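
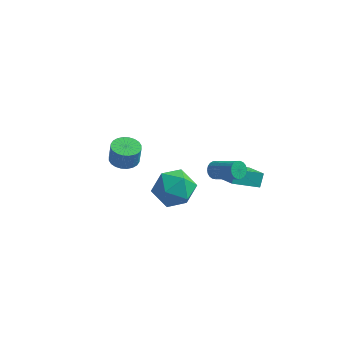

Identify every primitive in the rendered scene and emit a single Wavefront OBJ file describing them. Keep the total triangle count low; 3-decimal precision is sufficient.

v -3.175 2.124 -4.367
v -2.36 2.252 -4.452
v -2.249 2.304 -3.319
v -3.065 2.176 -3.233
v -2.472 2.556 -4.455
v -2.362 2.608 -3.322
v -2.691 2.794 -4.445
v -2.581 2.846 -3.311
v -2.985 2.93 -4.422
v -2.874 2.982 -3.289
v -3.307 2.943 -4.391
v -3.196 2.995 -3.258
v -3.609 2.832 -4.357
v -3.498 2.884 -3.223
v -3.845 2.613 -4.324
v -3.734 2.665 -3.19
v -3.979 2.319 -4.297
v -3.869 2.371 -3.164
v -3.991 1.996 -4.281
v -3.88 2.048 -3.148
v -3.878 1.692 -4.278
v -3.768 1.744 -3.145
v -3.659 1.454 -4.289
v -3.549 1.506 -3.155
v -3.366 1.318 -4.311
v -3.255 1.37 -3.178
v -3.044 1.305 -4.342
v -2.933 1.357 -3.209
v -2.742 1.416 -4.377
v -2.631 1.468 -3.243
v -2.506 1.635 -4.41
v -2.395 1.687 -3.276
v -2.371 1.929 -4.436
v -2.261 1.981 -3.303
v 2.329 1.325 -3.322
v 2.347 1.878 -2.663
v 3.6 2.151 -4.049
v 3.617 2.703 -3.39
v 3.363 0.397 -2.57
v 3.38 0.949 -1.911
v 4.633 1.222 -3.297
v 4.651 1.775 -2.638
v 0.879 -0.081 -3.023
v 1.806 -0.537 -2.318
v -0.306 -1.623 -2.462
v 0.621 -2.079 -1.757
v 0.051 -1.015 -1.429
v 0.784 -0.061 -1.776
v 0.716 -2.099 -3.004
v 1.449 -1.145 -3.351
v 1.706 -1.784 -2.306
v 1.295 -1.114 -1.332
v 0.205 -1.046 -3.448
v -0.206 -0.376 -2.474
v 2.544 0.11 -1.4
v 2.873 0.366 -1.743
v 4.285 -0.134 -0.764
v 3.956 -0.39 -0.42
v 2.826 0.527 -1.594
v 4.239 0.027 -0.614
v 2.731 0.616 -1.411
v 4.143 0.116 -0.432
v 2.603 0.618 -1.226
v 4.016 0.118 -0.247
v 2.465 0.532 -1.071
v 3.878 0.031 -0.092
v 2.341 0.372 -0.973
v 3.753 -0.128 0.006
v 2.252 0.168 -0.949
v 3.664 -0.332 0.03
v 2.213 -0.047 -1.003
v 3.625 -0.547 -0.023
v 2.231 -0.234 -1.125
v 3.644 -0.734 -0.146
v 2.304 -0.362 -1.295
v 3.716 -0.862 -0.315
v 2.418 -0.408 -1.483
v 3.83 -0.909 -0.503
v 2.553 -0.365 -1.656
v 3.966 -0.865 -0.677
v 2.687 -0.239 -1.785
v 4.1 -0.74 -0.806
v 2.797 -0.053 -1.848
v 4.209 -0.554 -0.869
v 2.862 0.161 -1.833
v 4.275 -0.339 -0.854
f 2 1 5
f 2 5 3
f 3 5 6
f 3 6 4
f 5 1 7
f 5 7 6
f 6 7 8
f 6 8 4
f 7 1 9
f 7 9 8
f 8 9 10
f 8 10 4
f 9 1 11
f 9 11 10
f 10 11 12
f 10 12 4
f 11 1 13
f 11 13 12
f 12 13 14
f 12 14 4
f 13 1 15
f 13 15 14
f 14 15 16
f 14 16 4
f 15 1 17
f 15 17 16
f 16 17 18
f 16 18 4
f 17 1 19
f 17 19 18
f 18 19 20
f 18 20 4
f 19 1 21
f 19 21 20
f 20 21 22
f 20 22 4
f 21 1 23
f 21 23 22
f 22 23 24
f 22 24 4
f 23 1 25
f 23 25 24
f 24 25 26
f 24 26 4
f 25 1 27
f 25 27 26
f 26 27 28
f 26 28 4
f 27 1 29
f 27 29 28
f 28 29 30
f 28 30 4
f 29 1 31
f 29 31 30
f 30 31 32
f 30 32 4
f 31 1 33
f 31 33 32
f 32 33 34
f 32 34 4
f 33 1 2
f 33 2 34
f 34 2 3
f 34 3 4
f 36 38 35
f 39 36 35
f 35 38 37
f 37 39 35
f 36 42 38
f 40 36 39
f 40 42 36
f 38 42 37
f 41 39 37
f 37 42 41
f 41 40 39
f 42 40 41
f 43 54 48
f 43 48 44
f 43 44 50
f 43 50 53
f 43 53 54
f 44 48 52
f 48 54 47
f 54 53 45
f 53 50 49
f 50 44 51
f 46 52 47
f 46 47 45
f 46 45 49
f 46 49 51
f 46 51 52
f 47 52 48
f 45 47 54
f 49 45 53
f 51 49 50
f 52 51 44
f 56 55 59
f 56 59 57
f 57 59 60
f 57 60 58
f 59 55 61
f 59 61 60
f 60 61 62
f 60 62 58
f 61 55 63
f 61 63 62
f 62 63 64
f 62 64 58
f 63 55 65
f 63 65 64
f 64 65 66
f 64 66 58
f 65 55 67
f 65 67 66
f 66 67 68
f 66 68 58
f 67 55 69
f 67 69 68
f 68 69 70
f 68 70 58
f 69 55 71
f 69 71 70
f 70 71 72
f 70 72 58
f 71 55 73
f 71 73 72
f 72 73 74
f 72 74 58
f 73 55 75
f 73 75 74
f 74 75 76
f 74 76 58
f 75 55 77
f 75 77 76
f 76 77 78
f 76 78 58
f 77 55 79
f 77 79 78
f 78 79 80
f 78 80 58
f 79 55 81
f 79 81 80
f 80 81 82
f 80 82 58
f 81 55 83
f 81 83 82
f 82 83 84
f 82 84 58
f 83 55 85
f 83 85 84
f 84 85 86
f 84 86 58
f 85 55 56
f 85 56 86
f 86 56 57
f 86 57 58



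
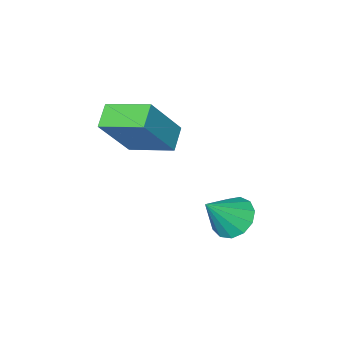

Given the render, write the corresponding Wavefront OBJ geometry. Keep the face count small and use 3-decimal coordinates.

v -3.232 -0.255 -3.958
v -2.741 -0.569 -4.447
v -2.288 -0.365 -2.942
v -2.675 -0.146 -4.463
v -2.785 0.242 -4.319
v -3.037 0.472 -4.06
v -3.35 0.471 -3.769
v -3.626 0.24 -3.537
v -3.777 -0.149 -3.439
v -3.755 -0.571 -3.506
v -3.566 -0.894 -3.716
v -3.271 -1.013 -4.002
v -2.964 -0.892 -4.275
v -2.394 -3.726 -1.681
v -1.294 -3.705 -0.132
v -3.048 -2.429 -1.234
v -1.949 -2.408 0.315
v -1.791 -3.272 -2.115
v -0.692 -3.251 -0.566
v -2.446 -1.975 -1.668
v -1.346 -1.954 -0.119
f 2 1 4
f 2 4 3
f 4 1 5
f 4 5 3
f 5 1 6
f 5 6 3
f 6 1 7
f 6 7 3
f 7 1 8
f 7 8 3
f 8 1 9
f 8 9 3
f 9 1 10
f 9 10 3
f 10 1 11
f 10 11 3
f 11 1 12
f 11 12 3
f 12 1 13
f 12 13 3
f 13 1 2
f 13 2 3
f 15 17 14
f 18 15 14
f 14 17 16
f 16 18 14
f 15 21 17
f 19 15 18
f 19 21 15
f 17 21 16
f 20 18 16
f 16 21 20
f 20 19 18
f 21 19 20



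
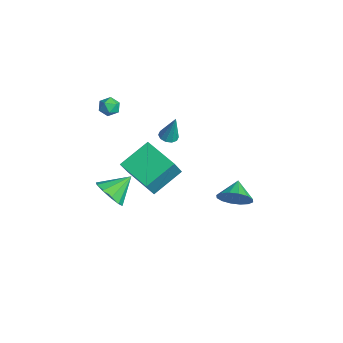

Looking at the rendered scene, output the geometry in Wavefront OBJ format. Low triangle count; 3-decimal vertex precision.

v -1.68 -2.654 3.412
v -1.071 -2.596 3.665
v -1.929 -3.364 4.175
v -1.32 -3.306 4.428
v -1.746 -2.801 4.471
v -1.592 -2.362 4
v -1.408 -3.598 3.84
v -1.254 -3.159 3.369
v -0.903 -3.179 3.93
v -1.111 -2.687 4.32
v -1.889 -3.273 3.52
v -2.097 -2.781 3.91
v -1.647 -3.061 -3.684
v -0.729 -3.278 -3.18
v -1.853 -1.679 -2.716
v -0.59 -2.893 -3.7
v -0.856 -2.572 -4.213
v -1.423 -2.438 -4.525
v -2.076 -2.542 -4.516
v -2.565 -2.844 -4.189
v -2.704 -3.229 -3.669
v -2.438 -3.55 -3.156
v -1.871 -3.684 -2.844
v -1.218 -3.58 -2.853
v 2.347 2.764 -2.596
v 2.619 2.315 -1.71
v 1.393 3.356 -2.004
v 2.894 2.772 -1.723
v 3.022 3.226 -1.97
v 2.97 3.557 -2.385
v 2.751 3.675 -2.857
v 2.423 3.55 -3.258
v 2.076 3.213 -3.482
v 1.801 2.757 -3.469
v 1.672 2.302 -3.222
v 1.725 1.971 -2.807
v 1.944 1.853 -2.336
v 2.271 1.979 -1.934
v 2.263 -3.297 1.516
v 1.862 -1.611 2.515
v 4.139 -2.54 0.993
v 3.738 -0.854 1.992
v 2.902 -3.946 2.868
v 2.501 -2.26 3.867
v 4.778 -3.189 2.345
v 4.377 -1.503 3.344
v 0.39 -0.321 2.137
v 0.836 -0.657 2.096
v 0.75 -0.039 3.743
v 0.937 -0.336 2.017
v 0.829 -0.009 1.984
v 0.553 0.199 2.009
v 0.215 0.208 2.083
v -0.056 0.015 2.178
v -0.157 -0.306 2.257
v -0.049 -0.634 2.29
v 0.227 -0.841 2.265
v 0.565 -0.85 2.191
f 1 12 6
f 1 6 2
f 1 2 8
f 1 8 11
f 1 11 12
f 2 6 10
f 6 12 5
f 12 11 3
f 11 8 7
f 8 2 9
f 4 10 5
f 4 5 3
f 4 3 7
f 4 7 9
f 4 9 10
f 5 10 6
f 3 5 12
f 7 3 11
f 9 7 8
f 10 9 2
f 14 13 16
f 14 16 15
f 16 13 17
f 16 17 15
f 17 13 18
f 17 18 15
f 18 13 19
f 18 19 15
f 19 13 20
f 19 20 15
f 20 13 21
f 20 21 15
f 21 13 22
f 21 22 15
f 22 13 23
f 22 23 15
f 23 13 24
f 23 24 15
f 24 13 14
f 24 14 15
f 26 25 28
f 26 28 27
f 28 25 29
f 28 29 27
f 29 25 30
f 29 30 27
f 30 25 31
f 30 31 27
f 31 25 32
f 31 32 27
f 32 25 33
f 32 33 27
f 33 25 34
f 33 34 27
f 34 25 35
f 34 35 27
f 35 25 36
f 35 36 27
f 36 25 37
f 36 37 27
f 37 25 38
f 37 38 27
f 38 25 26
f 38 26 27
f 40 42 39
f 43 40 39
f 39 42 41
f 41 43 39
f 40 46 42
f 44 40 43
f 44 46 40
f 42 46 41
f 45 43 41
f 41 46 45
f 45 44 43
f 46 44 45
f 48 47 50
f 48 50 49
f 50 47 51
f 50 51 49
f 51 47 52
f 51 52 49
f 52 47 53
f 52 53 49
f 53 47 54
f 53 54 49
f 54 47 55
f 54 55 49
f 55 47 56
f 55 56 49
f 56 47 57
f 56 57 49
f 57 47 58
f 57 58 49
f 58 47 48
f 58 48 49



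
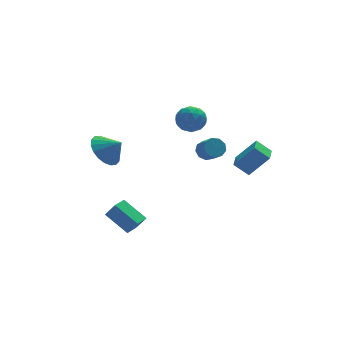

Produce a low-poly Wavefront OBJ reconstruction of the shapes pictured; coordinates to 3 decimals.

v 1.027 3.973 3.307
v 1.924 4.039 3.475
v 1.256 2.701 2.585
v 2.153 2.767 2.753
v 1.569 2.602 3.439
v 1.428 3.388 3.885
v 1.752 3.352 2.175
v 1.611 4.138 2.621
v 2.372 3.655 2.776
v 2.259 3.191 3.557
v 0.921 3.549 2.503
v 0.808 3.085 3.284
v 1.456 4.118 3.454
v 1.724 2.622 2.606
v 1.382 2.526 3.009
v 1.909 2.564 3.108
v 1.164 3.735 3.695
v 1.691 3.774 3.794
v 1.483 2.929 3.773
v 1.489 2.966 2.266
v 2.016 3.005 2.365
v 1.271 4.176 2.952
v 1.798 4.214 3.051
v 1.697 3.811 2.287
v 2.246 3.93 3.142
v 2.38 3.183 2.718
v 2.145 3.527 2.378
v 2.062 3.989 2.64
v 2.18 3.658 3.601
v 2.314 2.911 3.177
v 1.971 2.814 3.58
v 1.888 3.276 3.842
v 2.443 3.432 3.19
v 0.866 3.829 2.883
v 1 3.082 2.459
v 1.292 3.464 2.218
v 1.209 3.926 2.48
v 0.8 3.557 3.342
v 0.934 2.81 2.918
v 1.118 2.751 3.42
v 1.035 3.213 3.682
v 0.737 3.308 2.87
v 2.225 2.616 0.911
v 2.502 2.289 0.41
v 2.712 1.457 1.067
v 2.435 1.784 1.569
v 2.814 2.536 0.623
v 3.023 1.705 1.28
v 2.85 2.821 0.972
v 3.059 1.989 1.629
v 2.594 3.009 1.292
v 2.803 2.178 1.949
v 2.165 3.014 1.434
v 2.375 2.183 2.091
v 1.765 2.832 1.332
v 1.974 2.001 1.989
v 1.58 2.549 1.033
v 1.789 1.718 1.69
v 1.697 2.297 0.677
v 1.906 1.466 1.334
v 2.061 2.194 0.431
v 2.271 1.363 1.088
v -3.599 1.636 2.436
v -3.195 1.03 1.639
v -2.861 1.144 3.184
v -2.919 1.424 1.625
v -2.778 1.859 1.771
v -2.8 2.25 2.05
v -2.98 2.52 2.405
v -3.283 2.614 2.766
v -3.648 2.515 3.062
v -4.004 2.241 3.234
v -4.28 1.848 3.248
v -4.421 1.412 3.101
v -4.399 1.021 2.823
v -4.219 0.752 2.468
v -3.916 0.657 2.107
v -3.551 0.757 1.811
v -3.482 -2.076 -1.596
v -3.039 -2.412 -0.777
v -4.364 -1.031 -0.691
v -3.922 -1.367 0.128
v -2.838 -1.453 -1.688
v -2.396 -1.789 -0.869
v -3.721 -0.408 -0.783
v -3.278 -0.744 0.036
v 2.843 -2.458 1.8
v 2.144 -2.066 2.463
v 3.317 -1.406 1.68
v 2.617 -1.014 2.342
v 3.843 -2.766 3.038
v 3.143 -2.374 3.7
v 4.316 -1.714 2.917
v 3.617 -1.322 3.58
f 1 38 17
f 38 12 41
f 17 41 6
f 38 41 17
f 1 17 13
f 17 6 18
f 13 18 2
f 17 18 13
f 1 13 22
f 13 2 23
f 22 23 8
f 13 23 22
f 1 22 34
f 22 8 37
f 34 37 11
f 22 37 34
f 1 34 38
f 34 11 42
f 38 42 12
f 34 42 38
f 2 18 29
f 18 6 32
f 29 32 10
f 18 32 29
f 6 41 19
f 41 12 40
f 19 40 5
f 41 40 19
f 12 42 39
f 42 11 35
f 39 35 3
f 42 35 39
f 11 37 36
f 37 8 24
f 36 24 7
f 37 24 36
f 8 23 28
f 23 2 25
f 28 25 9
f 23 25 28
f 4 30 16
f 30 10 31
f 16 31 5
f 30 31 16
f 4 16 14
f 16 5 15
f 14 15 3
f 16 15 14
f 4 14 21
f 14 3 20
f 21 20 7
f 14 20 21
f 4 21 26
f 21 7 27
f 26 27 9
f 21 27 26
f 4 26 30
f 26 9 33
f 30 33 10
f 26 33 30
f 5 31 19
f 31 10 32
f 19 32 6
f 31 32 19
f 3 15 39
f 15 5 40
f 39 40 12
f 15 40 39
f 7 20 36
f 20 3 35
f 36 35 11
f 20 35 36
f 9 27 28
f 27 7 24
f 28 24 8
f 27 24 28
f 10 33 29
f 33 9 25
f 29 25 2
f 33 25 29
f 44 43 47
f 44 47 45
f 45 47 48
f 45 48 46
f 47 43 49
f 47 49 48
f 48 49 50
f 48 50 46
f 49 43 51
f 49 51 50
f 50 51 52
f 50 52 46
f 51 43 53
f 51 53 52
f 52 53 54
f 52 54 46
f 53 43 55
f 53 55 54
f 54 55 56
f 54 56 46
f 55 43 57
f 55 57 56
f 56 57 58
f 56 58 46
f 57 43 59
f 57 59 58
f 58 59 60
f 58 60 46
f 59 43 61
f 59 61 60
f 60 61 62
f 60 62 46
f 61 43 44
f 61 44 62
f 62 44 45
f 62 45 46
f 64 63 66
f 64 66 65
f 66 63 67
f 66 67 65
f 67 63 68
f 67 68 65
f 68 63 69
f 68 69 65
f 69 63 70
f 69 70 65
f 70 63 71
f 70 71 65
f 71 63 72
f 71 72 65
f 72 63 73
f 72 73 65
f 73 63 74
f 73 74 65
f 74 63 75
f 74 75 65
f 75 63 76
f 75 76 65
f 76 63 77
f 76 77 65
f 77 63 78
f 77 78 65
f 78 63 64
f 78 64 65
f 80 82 79
f 83 80 79
f 79 82 81
f 81 83 79
f 80 86 82
f 84 80 83
f 84 86 80
f 82 86 81
f 85 83 81
f 81 86 85
f 85 84 83
f 86 84 85
f 88 90 87
f 91 88 87
f 87 90 89
f 89 91 87
f 88 94 90
f 92 88 91
f 92 94 88
f 90 94 89
f 93 91 89
f 89 94 93
f 93 92 91
f 94 92 93



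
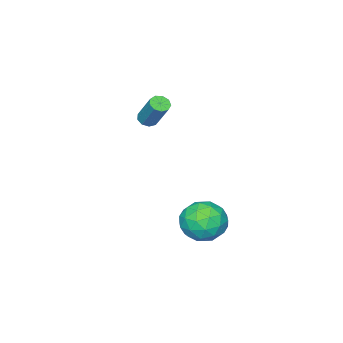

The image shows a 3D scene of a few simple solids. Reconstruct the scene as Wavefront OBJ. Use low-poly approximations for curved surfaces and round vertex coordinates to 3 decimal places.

v -0.546 2.898 -0.887
v 0.049 3.024 -1.896
v -0.829 1.056 -1.284
v -0.234 1.182 -2.293
v 0.332 1.249 -1.262
v 0.507 2.388 -1.017
v -1.287 1.692 -2.163
v -1.112 2.831 -1.918
v -0.409 2.279 -2.684
v 0.592 2.005 -2.127
v -1.372 2.075 -1.053
v -0.371 1.801 -0.496
v -0.223 3.123 -1.357
v -0.557 0.957 -1.823
v -0.224 0.997 -1.218
v 0.126 1.071 -1.81
v 0.046 2.749 -0.84
v 0.396 2.823 -1.433
v 0.562 1.779 -1.061
v -1.176 1.257 -1.747
v -0.826 1.331 -2.34
v -0.906 3.009 -1.37
v -0.556 3.083 -1.962
v -1.342 2.301 -2.119
v -0.143 2.759 -2.413
v -0.31 1.676 -2.646
v -0.929 1.976 -2.57
v -0.826 2.645 -2.426
v 0.445 2.597 -2.086
v 0.279 1.515 -2.319
v 0.612 1.554 -1.713
v 0.715 2.223 -1.569
v 0.176 2.159 -2.549
v -1.059 2.565 -0.861
v -1.225 1.483 -1.094
v -1.495 1.857 -1.611
v -1.392 2.526 -1.467
v -0.47 2.404 -0.534
v -0.637 1.321 -0.767
v 0.046 1.435 -0.754
v 0.149 2.104 -0.61
v -0.956 1.921 -0.631
v -3.326 -4.011 1.484
v -3.044 -3.668 1.194
v -2.773 -2.626 2.686
v -3.054 -2.969 2.976
v -3.394 -3.574 1.192
v -3.123 -2.532 2.684
v -3.712 -3.685 1.326
v -3.441 -2.643 2.818
v -3.85 -3.948 1.535
v -3.578 -2.906 3.027
v -3.742 -4.24 1.72
v -3.47 -3.198 3.212
v -3.439 -4.426 1.794
v -3.167 -3.384 3.286
v -3.084 -4.417 1.723
v -2.812 -3.375 3.215
v -2.841 -4.218 1.541
v -2.57 -3.176 3.033
v -2.826 -3.923 1.331
v -2.554 -2.881 2.823
f 1 38 17
f 38 12 41
f 17 41 6
f 38 41 17
f 1 17 13
f 17 6 18
f 13 18 2
f 17 18 13
f 1 13 22
f 13 2 23
f 22 23 8
f 13 23 22
f 1 22 34
f 22 8 37
f 34 37 11
f 22 37 34
f 1 34 38
f 34 11 42
f 38 42 12
f 34 42 38
f 2 18 29
f 18 6 32
f 29 32 10
f 18 32 29
f 6 41 19
f 41 12 40
f 19 40 5
f 41 40 19
f 12 42 39
f 42 11 35
f 39 35 3
f 42 35 39
f 11 37 36
f 37 8 24
f 36 24 7
f 37 24 36
f 8 23 28
f 23 2 25
f 28 25 9
f 23 25 28
f 4 30 16
f 30 10 31
f 16 31 5
f 30 31 16
f 4 16 14
f 16 5 15
f 14 15 3
f 16 15 14
f 4 14 21
f 14 3 20
f 21 20 7
f 14 20 21
f 4 21 26
f 21 7 27
f 26 27 9
f 21 27 26
f 4 26 30
f 26 9 33
f 30 33 10
f 26 33 30
f 5 31 19
f 31 10 32
f 19 32 6
f 31 32 19
f 3 15 39
f 15 5 40
f 39 40 12
f 15 40 39
f 7 20 36
f 20 3 35
f 36 35 11
f 20 35 36
f 9 27 28
f 27 7 24
f 28 24 8
f 27 24 28
f 10 33 29
f 33 9 25
f 29 25 2
f 33 25 29
f 44 43 47
f 44 47 45
f 45 47 48
f 45 48 46
f 47 43 49
f 47 49 48
f 48 49 50
f 48 50 46
f 49 43 51
f 49 51 50
f 50 51 52
f 50 52 46
f 51 43 53
f 51 53 52
f 52 53 54
f 52 54 46
f 53 43 55
f 53 55 54
f 54 55 56
f 54 56 46
f 55 43 57
f 55 57 56
f 56 57 58
f 56 58 46
f 57 43 59
f 57 59 58
f 58 59 60
f 58 60 46
f 59 43 61
f 59 61 60
f 60 61 62
f 60 62 46
f 61 43 44
f 61 44 62
f 62 44 45
f 62 45 46



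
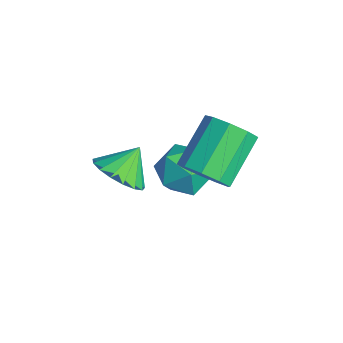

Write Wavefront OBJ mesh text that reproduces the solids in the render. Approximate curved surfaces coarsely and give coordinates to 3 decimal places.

v 1.162 2.388 -1.698
v 1.575 2.594 -0.908
v 0.565 1.186 -1.072
v 0.978 1.392 -0.282
v 0.296 1.918 -0.593
v 0.665 2.66 -0.979
v 1.475 1.12 -1.001
v 1.844 1.862 -1.387
v 1.768 1.81 -0.477
v 1.04 2.303 -0.225
v 1.1 1.477 -1.755
v 0.372 1.97 -1.503
v 1.686 -0.216 0.287
v 2.493 -0.052 0.388
v 1.454 0.476 1.013
v 2.378 0.204 0.107
v 2.105 0.364 -0.133
v 1.736 0.392 -0.276
v 1.355 0.28 -0.291
v 1.05 0.054 -0.173
v 0.89 -0.233 0.05
v 0.913 -0.517 0.327
v 1.113 -0.731 0.595
v 1.444 -0.828 0.793
v 1.83 -0.784 0.874
v 2.183 -0.611 0.821
v 2.423 -0.347 0.645
v 2.379 1.933 0.076
v 3.056 2.106 0.466
v 2.217 3.241 1.415
v 1.541 3.067 1.024
v 3.003 2.432 0.03
v 2.164 3.566 0.979
v 2.658 2.524 -0.385
v 1.819 3.659 0.564
v 2.183 2.34 -0.585
v 1.344 3.474 0.364
v 1.8 1.965 -0.475
v 0.961 3.099 0.474
v 1.688 1.575 -0.108
v 0.849 2.709 0.841
v 1.899 1.352 0.345
v 1.061 2.487 1.294
v 2.335 1.402 0.672
v 1.497 2.536 1.621
v 2.792 1.699 0.72
v 1.953 2.833 1.669
f 1 12 6
f 1 6 2
f 1 2 8
f 1 8 11
f 1 11 12
f 2 6 10
f 6 12 5
f 12 11 3
f 11 8 7
f 8 2 9
f 4 10 5
f 4 5 3
f 4 3 7
f 4 7 9
f 4 9 10
f 5 10 6
f 3 5 12
f 7 3 11
f 9 7 8
f 10 9 2
f 14 13 16
f 14 16 15
f 16 13 17
f 16 17 15
f 17 13 18
f 17 18 15
f 18 13 19
f 18 19 15
f 19 13 20
f 19 20 15
f 20 13 21
f 20 21 15
f 21 13 22
f 21 22 15
f 22 13 23
f 22 23 15
f 23 13 24
f 23 24 15
f 24 13 25
f 24 25 15
f 25 13 26
f 25 26 15
f 26 13 27
f 26 27 15
f 27 13 14
f 27 14 15
f 29 28 32
f 29 32 30
f 30 32 33
f 30 33 31
f 32 28 34
f 32 34 33
f 33 34 35
f 33 35 31
f 34 28 36
f 34 36 35
f 35 36 37
f 35 37 31
f 36 28 38
f 36 38 37
f 37 38 39
f 37 39 31
f 38 28 40
f 38 40 39
f 39 40 41
f 39 41 31
f 40 28 42
f 40 42 41
f 41 42 43
f 41 43 31
f 42 28 44
f 42 44 43
f 43 44 45
f 43 45 31
f 44 28 46
f 44 46 45
f 45 46 47
f 45 47 31
f 46 28 29
f 46 29 47
f 47 29 30
f 47 30 31



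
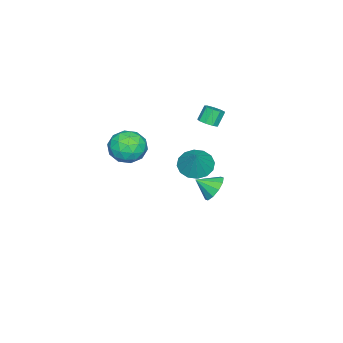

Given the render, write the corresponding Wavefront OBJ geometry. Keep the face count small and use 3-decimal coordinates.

v -0.568 -0.593 3.011
v -0.128 -0.894 3.327
v -0.632 -0.707 4.206
v -1.072 -0.407 3.889
v -0.029 -0.482 3.297
v -0.533 -0.296 4.175
v -0.182 -0.123 3.132
v -0.687 0.064 4.011
v -0.516 0.017 2.911
v -1.021 0.203 3.789
v -0.874 -0.129 2.736
v -1.379 0.057 3.615
v -1.089 -0.492 2.69
v -1.593 -0.306 3.569
v -1.059 -0.902 2.794
v -1.564 -0.716 3.672
v -0.8 -1.168 2.999
v -1.305 -0.981 3.878
v -0.432 -1.164 3.21
v -0.937 -0.978 4.088
v 0.266 -0.915 0.056
v 1.145 -0.976 -0.514
v 1.194 -0.505 1.444
v 0.984 -0.459 -0.559
v 0.63 -0.064 -0.44
v 0.179 0.102 -0.187
v -0.249 -0.003 0.131
v -0.539 -0.354 0.428
v -0.614 -0.855 0.626
v -0.452 -1.372 0.671
v -0.099 -1.766 0.551
v 0.353 -1.933 0.299
v 0.781 -1.827 -0.019
v 1.071 -1.477 -0.317
v -3.182 -1.353 -4.263
v -2.749 -1.725 -5.047
v -2.778 -2.367 -3.557
v -2.353 -1.373 -4.766
v -2.274 -1.013 -4.293
v -2.542 -0.782 -3.809
v -3.054 -0.77 -3.498
v -3.615 -0.98 -3.479
v -4.011 -1.333 -3.759
v -4.09 -1.693 -4.232
v -3.822 -1.923 -4.716
v -3.31 -1.935 -5.028
v 2.826 -3.005 3.158
v 3.373 -2.526 2.272
v 4.367 -3.934 3.608
v 4.914 -3.455 2.722
v 4.611 -2.814 3.623
v 3.659 -2.24 3.345
v 4.081 -4.22 2.535
v 3.129 -3.646 2.257
v 4.149 -3.277 1.887
v 4.477 -2.408 2.56
v 3.263 -4.052 3.32
v 3.591 -3.183 3.993
v 2.964 -2.684 2.676
v 4.776 -3.776 3.204
v 4.597 -3.4 3.734
v 4.919 -3.118 3.213
v 3.132 -2.516 3.306
v 3.454 -2.234 2.786
v 4.181 -2.404 3.579
v 4.286 -4.226 3.094
v 4.608 -3.944 2.574
v 2.821 -3.342 2.667
v 3.143 -3.06 2.146
v 3.559 -4.056 2.301
v 3.742 -2.843 1.929
v 4.648 -3.39 2.193
v 4.158 -3.839 2.083
v 3.599 -3.502 1.92
v 3.935 -2.333 2.324
v 4.84 -2.879 2.588
v 4.662 -2.503 3.118
v 4.102 -2.165 2.955
v 4.391 -2.774 2.098
v 2.9 -3.581 3.292
v 3.805 -4.127 3.556
v 3.638 -4.295 2.925
v 3.078 -3.957 2.762
v 3.092 -3.07 3.687
v 3.998 -3.617 3.951
v 4.141 -2.958 3.96
v 3.582 -2.621 3.797
v 3.349 -3.686 3.782
f 2 1 5
f 2 5 3
f 3 5 6
f 3 6 4
f 5 1 7
f 5 7 6
f 6 7 8
f 6 8 4
f 7 1 9
f 7 9 8
f 8 9 10
f 8 10 4
f 9 1 11
f 9 11 10
f 10 11 12
f 10 12 4
f 11 1 13
f 11 13 12
f 12 13 14
f 12 14 4
f 13 1 15
f 13 15 14
f 14 15 16
f 14 16 4
f 15 1 17
f 15 17 16
f 16 17 18
f 16 18 4
f 17 1 19
f 17 19 18
f 18 19 20
f 18 20 4
f 19 1 2
f 19 2 20
f 20 2 3
f 20 3 4
f 22 21 24
f 22 24 23
f 24 21 25
f 24 25 23
f 25 21 26
f 25 26 23
f 26 21 27
f 26 27 23
f 27 21 28
f 27 28 23
f 28 21 29
f 28 29 23
f 29 21 30
f 29 30 23
f 30 21 31
f 30 31 23
f 31 21 32
f 31 32 23
f 32 21 33
f 32 33 23
f 33 21 34
f 33 34 23
f 34 21 22
f 34 22 23
f 36 35 38
f 36 38 37
f 38 35 39
f 38 39 37
f 39 35 40
f 39 40 37
f 40 35 41
f 40 41 37
f 41 35 42
f 41 42 37
f 42 35 43
f 42 43 37
f 43 35 44
f 43 44 37
f 44 35 45
f 44 45 37
f 45 35 46
f 45 46 37
f 46 35 36
f 46 36 37
f 47 84 63
f 84 58 87
f 63 87 52
f 84 87 63
f 47 63 59
f 63 52 64
f 59 64 48
f 63 64 59
f 47 59 68
f 59 48 69
f 68 69 54
f 59 69 68
f 47 68 80
f 68 54 83
f 80 83 57
f 68 83 80
f 47 80 84
f 80 57 88
f 84 88 58
f 80 88 84
f 48 64 75
f 64 52 78
f 75 78 56
f 64 78 75
f 52 87 65
f 87 58 86
f 65 86 51
f 87 86 65
f 58 88 85
f 88 57 81
f 85 81 49
f 88 81 85
f 57 83 82
f 83 54 70
f 82 70 53
f 83 70 82
f 54 69 74
f 69 48 71
f 74 71 55
f 69 71 74
f 50 76 62
f 76 56 77
f 62 77 51
f 76 77 62
f 50 62 60
f 62 51 61
f 60 61 49
f 62 61 60
f 50 60 67
f 60 49 66
f 67 66 53
f 60 66 67
f 50 67 72
f 67 53 73
f 72 73 55
f 67 73 72
f 50 72 76
f 72 55 79
f 76 79 56
f 72 79 76
f 51 77 65
f 77 56 78
f 65 78 52
f 77 78 65
f 49 61 85
f 61 51 86
f 85 86 58
f 61 86 85
f 53 66 82
f 66 49 81
f 82 81 57
f 66 81 82
f 55 73 74
f 73 53 70
f 74 70 54
f 73 70 74
f 56 79 75
f 79 55 71
f 75 71 48
f 79 71 75



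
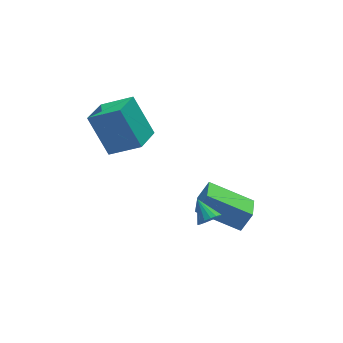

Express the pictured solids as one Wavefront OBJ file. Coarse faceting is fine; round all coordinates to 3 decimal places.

v 1.833 -3.221 -2.391
v 2.227 -3.393 -2.048
v 1.667 -2.319 -1.749
v 2.356 -3.245 -2.223
v 2.365 -3.091 -2.436
v 2.253 -2.967 -2.639
v 2.044 -2.901 -2.786
v 1.787 -2.909 -2.842
v 1.54 -2.988 -2.794
v 1.361 -3.12 -2.655
v 1.289 -3.276 -2.455
v 1.343 -3.419 -2.24
v 1.508 -3.517 -2.06
v 1.748 -3.547 -1.956
v 2.007 -3.502 -1.952
v 1.877 -1.617 -3.325
v 2.393 -1.634 -2.41
v 2.468 -0.443 -3.636
v 2.984 -0.46 -2.722
v 3.496 -2.68 -4.258
v 4.012 -2.697 -3.344
v 4.087 -1.506 -4.57
v 4.603 -1.523 -3.655
v -1.128 0.442 -0.207
v -1.671 1.425 1.556
v -0.15 1.513 -0.503
v -0.693 2.496 1.259
v 0.013 -0.376 0.601
v -0.53 0.607 2.363
v 0.991 0.695 0.304
v 0.448 1.678 2.067
f 2 1 4
f 2 4 3
f 4 1 5
f 4 5 3
f 5 1 6
f 5 6 3
f 6 1 7
f 6 7 3
f 7 1 8
f 7 8 3
f 8 1 9
f 8 9 3
f 9 1 10
f 9 10 3
f 10 1 11
f 10 11 3
f 11 1 12
f 11 12 3
f 12 1 13
f 12 13 3
f 13 1 14
f 13 14 3
f 14 1 15
f 14 15 3
f 15 1 2
f 15 2 3
f 17 19 16
f 20 17 16
f 16 19 18
f 18 20 16
f 17 23 19
f 21 17 20
f 21 23 17
f 19 23 18
f 22 20 18
f 18 23 22
f 22 21 20
f 23 21 22
f 25 27 24
f 28 25 24
f 24 27 26
f 26 28 24
f 25 31 27
f 29 25 28
f 29 31 25
f 27 31 26
f 30 28 26
f 26 31 30
f 30 29 28
f 31 29 30



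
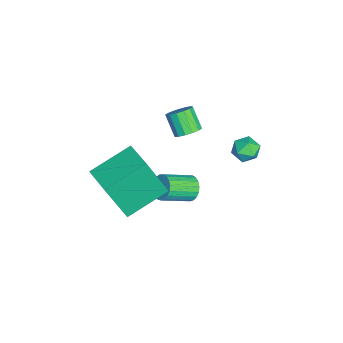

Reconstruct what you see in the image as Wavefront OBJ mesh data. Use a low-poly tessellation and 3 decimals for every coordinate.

v -3.351 1.841 0.39
v -2.733 1.96 0.22
v -3.027 1.06 1.02
v -2.409 1.179 0.85
v -2.736 1.61 1.215
v -2.936 2.092 0.825
v -2.824 0.928 0.415
v -3.024 1.41 0.025
v -2.407 1.396 0.235
v -2.353 1.818 0.729
v -3.407 1.202 0.511
v -3.353 1.624 1.005
v -0.147 -3.628 -0.012
v 0.028 -4.465 1.982
v -1.127 -2.095 0.718
v -0.951 -2.932 2.712
v 1.051 -2.948 0.168
v 1.227 -3.785 2.162
v 0.072 -1.415 0.898
v 0.247 -2.252 2.892
v -1.895 -0.757 2.711
v -1.419 -0.835 3.032
v -2.008 -1.221 3.811
v -2.485 -1.143 3.489
v -1.513 -0.558 3.098
v -2.102 -0.943 3.877
v -1.71 -0.334 3.061
v -2.299 -0.719 3.84
v -1.956 -0.223 2.929
v -2.545 -0.609 3.708
v -2.186 -0.256 2.739
v -2.775 -0.642 3.518
v -2.338 -0.423 2.541
v -2.927 -0.808 3.32
v -2.372 -0.679 2.389
v -2.961 -1.065 3.168
v -2.278 -0.957 2.323
v -2.867 -1.342 3.102
v -2.081 -1.181 2.36
v -2.67 -1.566 3.139
v -1.835 -1.291 2.492
v -2.424 -1.677 3.271
v -1.605 -1.258 2.682
v -2.194 -1.644 3.461
v -1.453 -1.092 2.88
v -2.042 -1.477 3.659
v -1.688 -0.644 -0.878
v -1.226 -0.63 -1.26
v -0.65 -1.763 -0.605
v -1.112 -1.776 -0.222
v -1.145 -0.482 -1.076
v -0.569 -1.615 -0.42
v -1.158 -0.362 -0.857
v -0.582 -1.495 -0.202
v -1.263 -0.291 -0.642
v -0.687 -1.424 0.013
v -1.441 -0.281 -0.468
v -0.865 -1.414 0.187
v -1.662 -0.334 -0.364
v -1.086 -1.467 0.291
v -1.888 -0.44 -0.35
v -1.311 -1.573 0.305
v -2.078 -0.581 -0.426
v -1.502 -1.714 0.229
v -2.202 -0.733 -0.581
v -1.626 -1.866 0.074
v -2.236 -0.87 -0.787
v -1.66 -2.003 -0.132
v -2.176 -0.967 -1.008
v -1.6 -2.1 -0.353
v -2.031 -1.009 -1.207
v -1.455 -2.142 -0.552
v -1.827 -0.987 -1.349
v -1.251 -2.12 -0.694
v -1.599 -0.906 -1.41
v -1.023 -2.039 -0.754
v -1.387 -0.78 -1.378
v -0.81 -1.913 -0.723
f 1 12 6
f 1 6 2
f 1 2 8
f 1 8 11
f 1 11 12
f 2 6 10
f 6 12 5
f 12 11 3
f 11 8 7
f 8 2 9
f 4 10 5
f 4 5 3
f 4 3 7
f 4 7 9
f 4 9 10
f 5 10 6
f 3 5 12
f 7 3 11
f 9 7 8
f 10 9 2
f 14 16 13
f 17 14 13
f 13 16 15
f 15 17 13
f 14 20 16
f 18 14 17
f 18 20 14
f 16 20 15
f 19 17 15
f 15 20 19
f 19 18 17
f 20 18 19
f 22 21 25
f 22 25 23
f 23 25 26
f 23 26 24
f 25 21 27
f 25 27 26
f 26 27 28
f 26 28 24
f 27 21 29
f 27 29 28
f 28 29 30
f 28 30 24
f 29 21 31
f 29 31 30
f 30 31 32
f 30 32 24
f 31 21 33
f 31 33 32
f 32 33 34
f 32 34 24
f 33 21 35
f 33 35 34
f 34 35 36
f 34 36 24
f 35 21 37
f 35 37 36
f 36 37 38
f 36 38 24
f 37 21 39
f 37 39 38
f 38 39 40
f 38 40 24
f 39 21 41
f 39 41 40
f 40 41 42
f 40 42 24
f 41 21 43
f 41 43 42
f 42 43 44
f 42 44 24
f 43 21 45
f 43 45 44
f 44 45 46
f 44 46 24
f 45 21 22
f 45 22 46
f 46 22 23
f 46 23 24
f 48 47 51
f 48 51 49
f 49 51 52
f 49 52 50
f 51 47 53
f 51 53 52
f 52 53 54
f 52 54 50
f 53 47 55
f 53 55 54
f 54 55 56
f 54 56 50
f 55 47 57
f 55 57 56
f 56 57 58
f 56 58 50
f 57 47 59
f 57 59 58
f 58 59 60
f 58 60 50
f 59 47 61
f 59 61 60
f 60 61 62
f 60 62 50
f 61 47 63
f 61 63 62
f 62 63 64
f 62 64 50
f 63 47 65
f 63 65 64
f 64 65 66
f 64 66 50
f 65 47 67
f 65 67 66
f 66 67 68
f 66 68 50
f 67 47 69
f 67 69 68
f 68 69 70
f 68 70 50
f 69 47 71
f 69 71 70
f 70 71 72
f 70 72 50
f 71 47 73
f 71 73 72
f 72 73 74
f 72 74 50
f 73 47 75
f 73 75 74
f 74 75 76
f 74 76 50
f 75 47 77
f 75 77 76
f 76 77 78
f 76 78 50
f 77 47 48
f 77 48 78
f 78 48 49
f 78 49 50



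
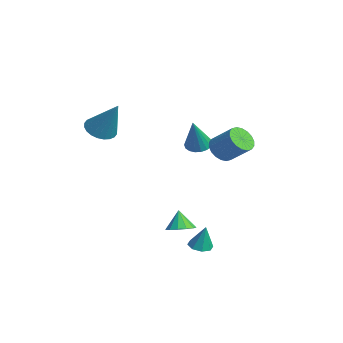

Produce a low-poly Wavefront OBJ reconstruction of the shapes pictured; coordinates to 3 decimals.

v -0.573 2.423 0.903
v 0.013 1.925 0.722
v 0.92 2.639 1.696
v 0.333 3.137 1.877
v 0.057 2.185 0.49
v 0.964 2.9 1.464
v -0.024 2.493 0.34
v 0.883 3.207 1.313
v -0.214 2.786 0.301
v 0.693 3.501 1.275
v -0.474 3.008 0.382
v 0.432 3.722 1.355
v -0.755 3.114 0.566
v 0.152 3.828 1.539
v -0.999 3.082 0.816
v -0.093 3.797 1.79
v -1.16 2.921 1.084
v -0.253 3.635 2.058
v -1.204 2.66 1.316
v -0.297 3.375 2.29
v -1.123 2.353 1.467
v -0.216 3.067 2.44
v -0.933 2.059 1.505
v -0.026 2.774 2.479
v -0.672 1.838 1.425
v 0.234 2.552 2.398
v -0.392 1.732 1.241
v 0.515 2.446 2.214
v -0.147 1.763 0.99
v 0.759 2.478 1.964
v 1.679 -0.412 -2.988
v 2.362 -0.352 -2.71
v 1.261 -0.368 -1.972
v 2.23 0.037 -2.781
v 1.922 0.284 -2.918
v 1.538 0.309 -3.077
v 1.198 0.106 -3.208
v 1.011 -0.262 -3.27
v 1.037 -0.677 -3.241
v 1.266 -1.008 -3.133
v 1.626 -1.15 -2.978
v 2.004 -1.057 -2.827
v 2.278 -0.76 -2.727
v -2.034 -3.143 2.47
v -1.337 -3.524 2.167
v -0.946 -2.597 4.29
v -1.298 -3.216 2.051
v -1.371 -2.897 1.999
v -1.545 -2.615 2.019
v -1.793 -2.414 2.107
v -2.078 -2.323 2.25
v -2.357 -2.358 2.427
v -2.586 -2.512 2.611
v -2.731 -2.762 2.773
v -2.771 -3.071 2.889
v -2.698 -3.39 2.941
v -2.524 -3.672 2.921
v -2.275 -3.873 2.833
v -1.99 -3.963 2.69
v -1.712 -3.929 2.513
v -1.483 -3.774 2.329
v 3.138 0.041 -3.491
v 3.637 0.36 -3.637
v 3.402 0.219 -2.209
v 3.258 0.63 -3.597
v 2.809 0.555 -3.494
v 2.553 0.179 -3.389
v 2.64 -0.278 -3.344
v 3.019 -0.548 -3.384
v 3.468 -0.472 -3.487
v 3.724 -0.096 -3.592
v -3.04 2.144 0.348
v -2.405 2.371 0.162
v -2.32 1.596 2.132
v -2.534 2.624 0.291
v -2.763 2.781 0.432
v -3.047 2.812 0.556
v -3.33 2.711 0.639
v -3.555 2.497 0.665
v -3.678 2.214 0.627
v -3.675 1.916 0.535
v -3.547 1.664 0.405
v -3.318 1.507 0.265
v -3.034 1.475 0.14
v -2.751 1.577 0.057
v -2.526 1.79 0.032
v -2.402 2.074 0.069
f 2 1 5
f 2 5 3
f 3 5 6
f 3 6 4
f 5 1 7
f 5 7 6
f 6 7 8
f 6 8 4
f 7 1 9
f 7 9 8
f 8 9 10
f 8 10 4
f 9 1 11
f 9 11 10
f 10 11 12
f 10 12 4
f 11 1 13
f 11 13 12
f 12 13 14
f 12 14 4
f 13 1 15
f 13 15 14
f 14 15 16
f 14 16 4
f 15 1 17
f 15 17 16
f 16 17 18
f 16 18 4
f 17 1 19
f 17 19 18
f 18 19 20
f 18 20 4
f 19 1 21
f 19 21 20
f 20 21 22
f 20 22 4
f 21 1 23
f 21 23 22
f 22 23 24
f 22 24 4
f 23 1 25
f 23 25 24
f 24 25 26
f 24 26 4
f 25 1 27
f 25 27 26
f 26 27 28
f 26 28 4
f 27 1 29
f 27 29 28
f 28 29 30
f 28 30 4
f 29 1 2
f 29 2 30
f 30 2 3
f 30 3 4
f 32 31 34
f 32 34 33
f 34 31 35
f 34 35 33
f 35 31 36
f 35 36 33
f 36 31 37
f 36 37 33
f 37 31 38
f 37 38 33
f 38 31 39
f 38 39 33
f 39 31 40
f 39 40 33
f 40 31 41
f 40 41 33
f 41 31 42
f 41 42 33
f 42 31 43
f 42 43 33
f 43 31 32
f 43 32 33
f 45 44 47
f 45 47 46
f 47 44 48
f 47 48 46
f 48 44 49
f 48 49 46
f 49 44 50
f 49 50 46
f 50 44 51
f 50 51 46
f 51 44 52
f 51 52 46
f 52 44 53
f 52 53 46
f 53 44 54
f 53 54 46
f 54 44 55
f 54 55 46
f 55 44 56
f 55 56 46
f 56 44 57
f 56 57 46
f 57 44 58
f 57 58 46
f 58 44 59
f 58 59 46
f 59 44 60
f 59 60 46
f 60 44 61
f 60 61 46
f 61 44 45
f 61 45 46
f 63 62 65
f 63 65 64
f 65 62 66
f 65 66 64
f 66 62 67
f 66 67 64
f 67 62 68
f 67 68 64
f 68 62 69
f 68 69 64
f 69 62 70
f 69 70 64
f 70 62 71
f 70 71 64
f 71 62 63
f 71 63 64
f 73 72 75
f 73 75 74
f 75 72 76
f 75 76 74
f 76 72 77
f 76 77 74
f 77 72 78
f 77 78 74
f 78 72 79
f 78 79 74
f 79 72 80
f 79 80 74
f 80 72 81
f 80 81 74
f 81 72 82
f 81 82 74
f 82 72 83
f 82 83 74
f 83 72 84
f 83 84 74
f 84 72 85
f 84 85 74
f 85 72 86
f 85 86 74
f 86 72 87
f 86 87 74
f 87 72 73
f 87 73 74



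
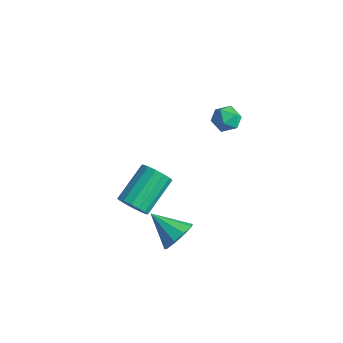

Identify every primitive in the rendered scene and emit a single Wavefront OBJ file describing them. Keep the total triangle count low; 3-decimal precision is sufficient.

v 2.46 -2.389 -3.032
v 2.788 -1.918 -2.338
v 1.06 -2.771 -2.108
v 2.45 -1.552 -2.7
v 2.116 -1.578 -3.217
v 1.943 -1.983 -3.647
v 2.012 -2.578 -3.789
v 2.291 -3.084 -3.577
v 2.648 -3.265 -3.109
v 2.918 -3.036 -2.606
v 2.973 -2.504 -2.301
v 1.441 1.691 2.987
v 1.964 1.824 2.471
v 1.336 0.556 2.589
v 1.859 0.689 2.073
v 2.045 0.663 2.795
v 2.11 1.365 3.042
v 1.19 1.015 2.018
v 1.255 1.717 2.265
v 1.809 1.406 1.873
v 2.337 1.188 2.353
v 0.963 1.192 2.707
v 1.491 0.974 3.187
v -0.887 -2.111 -3.553
v -0.091 -2.062 -3.411
v -0.397 -0.28 -2.305
v -1.193 -0.329 -2.447
v -0.151 -1.851 -3.769
v -0.457 -0.069 -2.662
v -0.408 -1.709 -4.068
v -0.714 0.073 -2.961
v -0.793 -1.675 -4.229
v -1.099 0.107 -3.123
v -1.204 -1.758 -4.21
v -1.51 0.024 -3.103
v -1.529 -1.935 -4.014
v -1.835 -0.153 -2.908
v -1.683 -2.16 -3.695
v -1.989 -0.378 -2.589
v -1.623 -2.371 -3.338
v -1.929 -0.589 -2.231
v -1.366 -2.513 -3.039
v -1.672 -0.731 -1.932
v -0.981 -2.547 -2.877
v -1.287 -0.765 -1.771
v -0.57 -2.464 -2.897
v -0.876 -0.682 -1.79
v -0.245 -2.287 -3.092
v -0.551 -0.505 -1.986
f 2 1 4
f 2 4 3
f 4 1 5
f 4 5 3
f 5 1 6
f 5 6 3
f 6 1 7
f 6 7 3
f 7 1 8
f 7 8 3
f 8 1 9
f 8 9 3
f 9 1 10
f 9 10 3
f 10 1 11
f 10 11 3
f 11 1 2
f 11 2 3
f 12 23 17
f 12 17 13
f 12 13 19
f 12 19 22
f 12 22 23
f 13 17 21
f 17 23 16
f 23 22 14
f 22 19 18
f 19 13 20
f 15 21 16
f 15 16 14
f 15 14 18
f 15 18 20
f 15 20 21
f 16 21 17
f 14 16 23
f 18 14 22
f 20 18 19
f 21 20 13
f 25 24 28
f 25 28 26
f 26 28 29
f 26 29 27
f 28 24 30
f 28 30 29
f 29 30 31
f 29 31 27
f 30 24 32
f 30 32 31
f 31 32 33
f 31 33 27
f 32 24 34
f 32 34 33
f 33 34 35
f 33 35 27
f 34 24 36
f 34 36 35
f 35 36 37
f 35 37 27
f 36 24 38
f 36 38 37
f 37 38 39
f 37 39 27
f 38 24 40
f 38 40 39
f 39 40 41
f 39 41 27
f 40 24 42
f 40 42 41
f 41 42 43
f 41 43 27
f 42 24 44
f 42 44 43
f 43 44 45
f 43 45 27
f 44 24 46
f 44 46 45
f 45 46 47
f 45 47 27
f 46 24 48
f 46 48 47
f 47 48 49
f 47 49 27
f 48 24 25
f 48 25 49
f 49 25 26
f 49 26 27



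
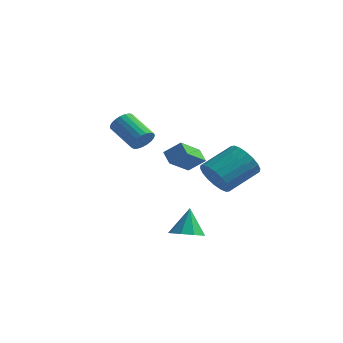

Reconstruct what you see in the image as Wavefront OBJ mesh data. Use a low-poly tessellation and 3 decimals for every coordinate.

v -2.267 0.096 3.218
v -1.954 -0.116 3.807
v -3.42 0.293 4.732
v -3.733 0.504 4.142
v -1.882 0.166 3.798
v -3.347 0.575 4.722
v -1.876 0.436 3.688
v -3.341 0.844 4.613
v -1.938 0.647 3.497
v -3.403 1.055 4.422
v -2.056 0.762 3.258
v -3.522 1.17 4.182
v -2.212 0.762 3.012
v -3.677 1.171 3.936
v -2.377 0.647 2.801
v -3.842 1.056 3.725
v -2.523 0.437 2.663
v -3.988 0.846 3.587
v -2.624 0.168 2.62
v -4.09 0.576 3.544
v -2.665 -0.114 2.681
v -4.13 0.294 3.605
v -2.636 -0.359 2.835
v -4.101 0.049 3.759
v -2.544 -0.526 3.055
v -4.009 -0.118 3.979
v -2.404 -0.586 3.303
v -3.869 -0.177 4.227
v -2.24 -0.527 3.536
v -3.705 -0.119 4.461
v -2.081 -0.361 3.715
v -3.546 0.048 4.639
v 0.341 2.541 0.416
v 1.299 2.291 -0.016
v 2.156 3.87 0.971
v 1.199 4.119 1.404
v 1.112 2.595 -0.339
v 1.969 4.173 0.649
v 0.772 2.887 -0.512
v 1.63 4.466 0.476
v 0.347 3.112 -0.501
v 1.205 4.69 0.487
v -0.079 3.223 -0.308
v 0.778 4.801 0.68
v -0.422 3.199 0.028
v 0.435 4.777 1.016
v -0.614 3.044 0.44
v 0.244 4.623 1.428
v -0.616 2.79 0.849
v 0.241 4.369 1.836
v -0.429 2.487 1.171
v 0.428 4.065 2.159
v -0.09 2.194 1.344
v 0.768 3.773 2.332
v 0.335 1.97 1.333
v 1.193 3.548 2.321
v 0.762 1.859 1.14
v 1.619 3.437 2.128
v 1.105 1.883 0.804
v 1.962 3.461 1.792
v 1.296 2.037 0.392
v 2.154 3.616 1.38
v -0.954 1.597 1.755
v -1.186 0.176 2.621
v -0.145 1.884 2.443
v -0.377 0.463 3.309
v -0.383 1.197 1.251
v -0.615 -0.224 2.117
v 0.426 1.484 1.939
v 0.194 0.063 2.805
v 1.643 -2.514 -1.323
v 2.508 -2.486 -1.235
v 1.477 -1.926 0.123
v 2.31 -1.974 -1.466
v 1.8 -1.716 -1.63
v 1.216 -1.831 -1.65
v 0.832 -2.266 -1.517
v 0.828 -2.817 -1.293
v 1.205 -3.227 -1.083
v 1.787 -3.303 -0.985
v 2.301 -3.011 -1.045
f 2 1 5
f 2 5 3
f 3 5 6
f 3 6 4
f 5 1 7
f 5 7 6
f 6 7 8
f 6 8 4
f 7 1 9
f 7 9 8
f 8 9 10
f 8 10 4
f 9 1 11
f 9 11 10
f 10 11 12
f 10 12 4
f 11 1 13
f 11 13 12
f 12 13 14
f 12 14 4
f 13 1 15
f 13 15 14
f 14 15 16
f 14 16 4
f 15 1 17
f 15 17 16
f 16 17 18
f 16 18 4
f 17 1 19
f 17 19 18
f 18 19 20
f 18 20 4
f 19 1 21
f 19 21 20
f 20 21 22
f 20 22 4
f 21 1 23
f 21 23 22
f 22 23 24
f 22 24 4
f 23 1 25
f 23 25 24
f 24 25 26
f 24 26 4
f 25 1 27
f 25 27 26
f 26 27 28
f 26 28 4
f 27 1 29
f 27 29 28
f 28 29 30
f 28 30 4
f 29 1 31
f 29 31 30
f 30 31 32
f 30 32 4
f 31 1 2
f 31 2 32
f 32 2 3
f 32 3 4
f 34 33 37
f 34 37 35
f 35 37 38
f 35 38 36
f 37 33 39
f 37 39 38
f 38 39 40
f 38 40 36
f 39 33 41
f 39 41 40
f 40 41 42
f 40 42 36
f 41 33 43
f 41 43 42
f 42 43 44
f 42 44 36
f 43 33 45
f 43 45 44
f 44 45 46
f 44 46 36
f 45 33 47
f 45 47 46
f 46 47 48
f 46 48 36
f 47 33 49
f 47 49 48
f 48 49 50
f 48 50 36
f 49 33 51
f 49 51 50
f 50 51 52
f 50 52 36
f 51 33 53
f 51 53 52
f 52 53 54
f 52 54 36
f 53 33 55
f 53 55 54
f 54 55 56
f 54 56 36
f 55 33 57
f 55 57 56
f 56 57 58
f 56 58 36
f 57 33 59
f 57 59 58
f 58 59 60
f 58 60 36
f 59 33 61
f 59 61 60
f 60 61 62
f 60 62 36
f 61 33 34
f 61 34 62
f 62 34 35
f 62 35 36
f 64 66 63
f 67 64 63
f 63 66 65
f 65 67 63
f 64 70 66
f 68 64 67
f 68 70 64
f 66 70 65
f 69 67 65
f 65 70 69
f 69 68 67
f 70 68 69
f 72 71 74
f 72 74 73
f 74 71 75
f 74 75 73
f 75 71 76
f 75 76 73
f 76 71 77
f 76 77 73
f 77 71 78
f 77 78 73
f 78 71 79
f 78 79 73
f 79 71 80
f 79 80 73
f 80 71 81
f 80 81 73
f 81 71 72
f 81 72 73



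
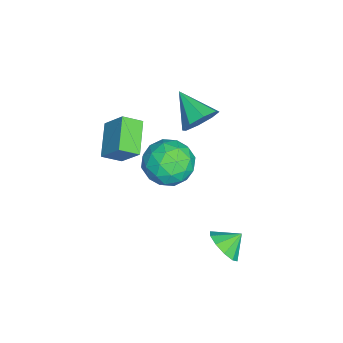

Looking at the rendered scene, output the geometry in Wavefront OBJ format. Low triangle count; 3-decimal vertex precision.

v 3.976 1.659 -1.712
v 4.803 2.146 -1.721
v 3.544 2.401 -1.108
v 4.476 2.331 -2.181
v 3.959 2.258 -2.461
v 3.448 1.957 -2.456
v 3.138 1.542 -2.167
v 3.149 1.171 -1.703
v 3.475 0.987 -1.243
v 3.993 1.059 -0.962
v 4.504 1.361 -0.968
v 4.813 1.776 -1.257
v -0.608 0.029 2.623
v 0.161 -0.379 3.096
v -1.772 -1.129 3.517
v -0.133 0.209 3.473
v -0.705 0.691 3.352
v -1.22 0.785 2.804
v -1.376 0.436 2.15
v -1.082 -0.151 1.772
v -0.51 -0.633 1.893
v 0.005 -0.728 2.441
v 2.935 -0.053 4.362
v 4.125 -0.042 3.978
v 2.595 -1.718 3.262
v 3.785 -1.707 2.878
v 3.515 -1.97 4.071
v 3.725 -0.941 4.751
v 2.995 -0.819 2.489
v 3.205 0.21 3.169
v 4.163 -0.515 2.821
v 4.484 -1.227 3.798
v 2.236 -0.533 3.442
v 2.557 -1.245 4.419
v 3.56 0.099 4.267
v 3.16 -1.859 2.973
v 3.001 -2.013 3.674
v 3.701 -2.007 3.449
v 3.325 -0.43 4.721
v 4.025 -0.424 4.495
v 3.666 -1.557 4.55
v 2.695 -1.336 2.745
v 3.395 -1.33 2.519
v 3.019 0.247 3.791
v 3.719 0.253 3.566
v 3.054 -0.203 2.69
v 4.282 -0.173 3.361
v 4.082 -1.152 2.714
v 3.617 -0.63 2.485
v 3.741 -0.025 2.885
v 4.471 -0.592 3.935
v 4.271 -1.57 3.288
v 4.112 -1.725 3.989
v 4.236 -1.12 4.389
v 4.493 -0.87 3.255
v 2.449 -0.19 3.952
v 2.249 -1.168 3.305
v 2.484 -0.64 2.851
v 2.608 -0.035 3.251
v 2.638 -0.608 4.526
v 2.438 -1.587 3.879
v 2.979 -1.735 4.355
v 3.103 -1.13 4.755
v 2.227 -0.89 3.985
v 1.299 -4.003 3.847
v 1.765 -3.119 4.992
v 0.998 -3.143 3.305
v 1.464 -2.259 4.45
v 2.916 -3.901 3.11
v 3.382 -3.017 4.255
v 2.615 -3.041 2.568
v 3.081 -2.157 3.713
f 2 1 4
f 2 4 3
f 4 1 5
f 4 5 3
f 5 1 6
f 5 6 3
f 6 1 7
f 6 7 3
f 7 1 8
f 7 8 3
f 8 1 9
f 8 9 3
f 9 1 10
f 9 10 3
f 10 1 11
f 10 11 3
f 11 1 12
f 11 12 3
f 12 1 2
f 12 2 3
f 14 13 16
f 14 16 15
f 16 13 17
f 16 17 15
f 17 13 18
f 17 18 15
f 18 13 19
f 18 19 15
f 19 13 20
f 19 20 15
f 20 13 21
f 20 21 15
f 21 13 22
f 21 22 15
f 22 13 14
f 22 14 15
f 23 60 39
f 60 34 63
f 39 63 28
f 60 63 39
f 23 39 35
f 39 28 40
f 35 40 24
f 39 40 35
f 23 35 44
f 35 24 45
f 44 45 30
f 35 45 44
f 23 44 56
f 44 30 59
f 56 59 33
f 44 59 56
f 23 56 60
f 56 33 64
f 60 64 34
f 56 64 60
f 24 40 51
f 40 28 54
f 51 54 32
f 40 54 51
f 28 63 41
f 63 34 62
f 41 62 27
f 63 62 41
f 34 64 61
f 64 33 57
f 61 57 25
f 64 57 61
f 33 59 58
f 59 30 46
f 58 46 29
f 59 46 58
f 30 45 50
f 45 24 47
f 50 47 31
f 45 47 50
f 26 52 38
f 52 32 53
f 38 53 27
f 52 53 38
f 26 38 36
f 38 27 37
f 36 37 25
f 38 37 36
f 26 36 43
f 36 25 42
f 43 42 29
f 36 42 43
f 26 43 48
f 43 29 49
f 48 49 31
f 43 49 48
f 26 48 52
f 48 31 55
f 52 55 32
f 48 55 52
f 27 53 41
f 53 32 54
f 41 54 28
f 53 54 41
f 25 37 61
f 37 27 62
f 61 62 34
f 37 62 61
f 29 42 58
f 42 25 57
f 58 57 33
f 42 57 58
f 31 49 50
f 49 29 46
f 50 46 30
f 49 46 50
f 32 55 51
f 55 31 47
f 51 47 24
f 55 47 51
f 66 68 65
f 69 66 65
f 65 68 67
f 67 69 65
f 66 72 68
f 70 66 69
f 70 72 66
f 68 72 67
f 71 69 67
f 67 72 71
f 71 70 69
f 72 70 71



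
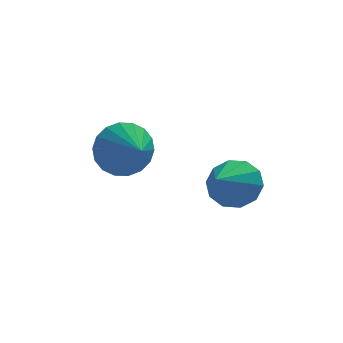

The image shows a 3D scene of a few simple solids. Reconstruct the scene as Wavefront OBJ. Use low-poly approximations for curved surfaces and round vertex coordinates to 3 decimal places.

v 0.66 -0.901 -2.197
v 1.376 -0.941 -1.67
v 0.04 -2.039 -1.443
v 1.016 -0.594 -1.441
v 0.52 -0.364 -1.501
v 0.078 -0.338 -1.827
v -0.142 -0.528 -2.294
v -0.056 -0.86 -2.724
v 0.304 -1.207 -2.953
v 0.8 -1.438 -2.893
v 1.242 -1.463 -2.567
v 1.462 -1.273 -2.1
v -2.49 1.734 -1.985
v -1.969 1.672 -2.883
v -1.97 0.766 -1.615
v -1.687 1.925 -2.617
v -1.564 2.14 -2.226
v -1.624 2.275 -1.788
v -1.856 2.303 -1.388
v -2.213 2.218 -1.107
v -2.626 2.037 -0.999
v -3.011 1.797 -1.087
v -3.294 1.544 -1.352
v -3.417 1.328 -1.743
v -3.357 1.194 -2.182
v -3.125 1.166 -2.581
v -2.767 1.251 -2.863
v -2.355 1.431 -2.97
f 2 1 4
f 2 4 3
f 4 1 5
f 4 5 3
f 5 1 6
f 5 6 3
f 6 1 7
f 6 7 3
f 7 1 8
f 7 8 3
f 8 1 9
f 8 9 3
f 9 1 10
f 9 10 3
f 10 1 11
f 10 11 3
f 11 1 12
f 11 12 3
f 12 1 2
f 12 2 3
f 14 13 16
f 14 16 15
f 16 13 17
f 16 17 15
f 17 13 18
f 17 18 15
f 18 13 19
f 18 19 15
f 19 13 20
f 19 20 15
f 20 13 21
f 20 21 15
f 21 13 22
f 21 22 15
f 22 13 23
f 22 23 15
f 23 13 24
f 23 24 15
f 24 13 25
f 24 25 15
f 25 13 26
f 25 26 15
f 26 13 27
f 26 27 15
f 27 13 28
f 27 28 15
f 28 13 14
f 28 14 15



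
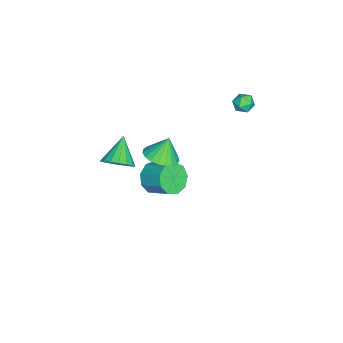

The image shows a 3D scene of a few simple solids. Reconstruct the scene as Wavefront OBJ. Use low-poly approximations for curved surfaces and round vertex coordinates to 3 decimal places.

v 1.944 -3.86 1.512
v 2.514 -3.636 2.212
v 0.616 -3.84 2.588
v 2.387 -3.242 2.048
v 2.159 -2.99 1.761
v 1.881 -2.937 1.417
v 1.618 -3.095 1.095
v 1.43 -3.429 0.868
v 1.359 -3.861 0.789
v 1.423 -4.293 0.876
v 1.606 -4.626 1.108
v 1.866 -4.783 1.432
v 2.145 -4.729 1.775
v 2.378 -4.476 2.058
v 2.511 -4.081 2.216
v 2.405 -1.463 3.221
v 3.345 -1.427 3.496
v 2.035 -1.117 4.439
v 3.28 -1.046 3.368
v 3.063 -0.737 3.215
v 2.733 -0.553 3.062
v 2.346 -0.527 2.937
v 1.969 -0.662 2.861
v 1.668 -0.936 2.847
v 1.494 -1.301 2.898
v 1.478 -1.694 3.004
v 1.622 -2.047 3.148
v 1.901 -2.299 3.305
v 2.268 -2.407 3.447
v 2.658 -2.351 3.549
v 3.005 -2.141 3.595
v 3.248 -1.815 3.577
v -2.626 2.259 4.177
v -1.988 2.37 4.101
v -2.572 1.47 3.479
v -1.934 1.581 3.403
v -2.158 1.338 3.964
v -2.191 1.825 4.396
v -2.369 2.015 3.184
v -2.402 2.502 3.616
v -1.829 2.219 3.487
v -1.699 1.8 3.97
v -2.861 2.04 3.61
v -2.731 1.621 4.093
v -1.857 -2.807 -3.491
v -1.375 -2.489 -4.343
v -0.76 -1.274 -3.542
v -1.243 -1.593 -2.689
v -2.013 -2.193 -4.303
v -1.398 -0.978 -3.501
v -2.578 -2.185 -3.882
v -1.963 -0.97 -3.081
v -2.806 -2.467 -3.279
v -2.191 -1.252 -2.477
v -2.59 -2.909 -2.774
v -1.975 -1.694 -1.973
v -2.031 -3.304 -2.605
v -1.417 -2.089 -1.804
v -1.391 -3.466 -2.85
v -0.776 -2.251 -2.049
v -0.969 -3.32 -3.395
v -0.354 -2.105 -2.594
v -0.963 -2.934 -3.985
v -0.348 -1.719 -3.183
f 2 1 4
f 2 4 3
f 4 1 5
f 4 5 3
f 5 1 6
f 5 6 3
f 6 1 7
f 6 7 3
f 7 1 8
f 7 8 3
f 8 1 9
f 8 9 3
f 9 1 10
f 9 10 3
f 10 1 11
f 10 11 3
f 11 1 12
f 11 12 3
f 12 1 13
f 12 13 3
f 13 1 14
f 13 14 3
f 14 1 15
f 14 15 3
f 15 1 2
f 15 2 3
f 17 16 19
f 17 19 18
f 19 16 20
f 19 20 18
f 20 16 21
f 20 21 18
f 21 16 22
f 21 22 18
f 22 16 23
f 22 23 18
f 23 16 24
f 23 24 18
f 24 16 25
f 24 25 18
f 25 16 26
f 25 26 18
f 26 16 27
f 26 27 18
f 27 16 28
f 27 28 18
f 28 16 29
f 28 29 18
f 29 16 30
f 29 30 18
f 30 16 31
f 30 31 18
f 31 16 32
f 31 32 18
f 32 16 17
f 32 17 18
f 33 44 38
f 33 38 34
f 33 34 40
f 33 40 43
f 33 43 44
f 34 38 42
f 38 44 37
f 44 43 35
f 43 40 39
f 40 34 41
f 36 42 37
f 36 37 35
f 36 35 39
f 36 39 41
f 36 41 42
f 37 42 38
f 35 37 44
f 39 35 43
f 41 39 40
f 42 41 34
f 46 45 49
f 46 49 47
f 47 49 50
f 47 50 48
f 49 45 51
f 49 51 50
f 50 51 52
f 50 52 48
f 51 45 53
f 51 53 52
f 52 53 54
f 52 54 48
f 53 45 55
f 53 55 54
f 54 55 56
f 54 56 48
f 55 45 57
f 55 57 56
f 56 57 58
f 56 58 48
f 57 45 59
f 57 59 58
f 58 59 60
f 58 60 48
f 59 45 61
f 59 61 60
f 60 61 62
f 60 62 48
f 61 45 63
f 61 63 62
f 62 63 64
f 62 64 48
f 63 45 46
f 63 46 64
f 64 46 47
f 64 47 48



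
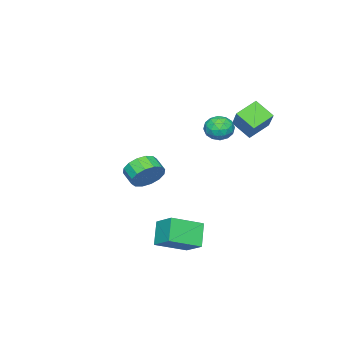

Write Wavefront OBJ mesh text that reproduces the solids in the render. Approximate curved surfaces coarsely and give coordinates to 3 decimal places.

v 1.879 2.989 -3.517
v 3.36 1.98 -2.747
v 2.261 4.16 -2.715
v 3.741 3.151 -1.945
v 2.799 3.469 -4.655
v 4.279 2.46 -3.885
v 3.18 4.64 -3.853
v 4.661 3.631 -3.083
v -0.86 -1.47 -2.146
v 0.023 -1.583 -1.609
v -0.357 -2.402 -1.156
v -1.24 -2.29 -1.694
v -0.288 -1.269 -1.302
v -0.668 -2.088 -0.849
v -0.752 -1.009 -1.221
v -1.132 -1.828 -0.768
v -1.245 -0.873 -1.388
v -1.625 -1.692 -0.935
v -1.635 -0.896 -1.758
v -2.015 -1.715 -1.305
v -1.818 -1.074 -2.232
v -2.198 -1.893 -1.78
v -1.743 -1.358 -2.684
v -2.123 -2.177 -2.231
v -1.432 -1.672 -2.991
v -1.812 -2.491 -2.538
v -0.968 -1.932 -3.072
v -1.348 -2.751 -2.619
v -0.475 -2.068 -2.905
v -0.855 -2.887 -2.452
v -0.085 -2.045 -2.535
v -0.465 -2.864 -2.082
v 0.098 -1.867 -2.06
v -0.282 -2.686 -1.608
v -4.122 3.012 2.757
v -2.936 3.995 4.154
v -4.094 4.112 1.959
v -2.908 5.096 3.356
v -2.972 2.524 2.124
v -1.786 3.508 3.521
v -2.944 3.625 1.326
v -1.758 4.608 2.723
v -1.633 3.039 2.537
v -1.146 3.719 2.328
v -0.514 2.401 3.072
v -0.027 3.081 2.863
v -0.618 3.15 3.487
v -1.31 3.544 3.156
v -0.35 2.576 2.244
v -1.042 2.97 1.913
v -0.353 3.433 2.147
v -0.519 3.788 2.915
v -1.141 2.332 2.485
v -1.307 2.687 3.253
v -1.488 3.435 2.385
v -0.172 2.685 3.015
v -0.52 2.726 3.381
v -0.233 3.126 3.259
v -1.584 3.332 2.872
v -1.298 3.732 2.749
v -0.987 3.398 3.431
v -0.362 2.388 2.651
v -0.076 2.788 2.528
v -1.427 2.994 2.141
v -1.14 3.394 2.019
v -0.673 2.722 1.969
v -0.735 3.666 2.156
v -0.077 3.292 2.471
v -0.268 2.994 2.107
v -0.674 3.226 1.912
v -0.833 3.875 2.607
v -0.175 3.5 2.922
v -0.522 3.541 3.289
v -0.929 3.772 3.094
v -0.367 3.707 2.501
v -1.485 2.62 2.478
v -0.827 2.245 2.793
v -0.731 2.348 2.306
v -1.138 2.579 2.111
v -1.583 2.828 2.929
v -0.925 2.454 3.244
v -0.986 2.894 3.488
v -1.392 3.126 3.293
v -1.293 2.413 2.899
f 2 4 1
f 5 2 1
f 1 4 3
f 3 5 1
f 2 8 4
f 6 2 5
f 6 8 2
f 4 8 3
f 7 5 3
f 3 8 7
f 7 6 5
f 8 6 7
f 10 9 13
f 10 13 11
f 11 13 14
f 11 14 12
f 13 9 15
f 13 15 14
f 14 15 16
f 14 16 12
f 15 9 17
f 15 17 16
f 16 17 18
f 16 18 12
f 17 9 19
f 17 19 18
f 18 19 20
f 18 20 12
f 19 9 21
f 19 21 20
f 20 21 22
f 20 22 12
f 21 9 23
f 21 23 22
f 22 23 24
f 22 24 12
f 23 9 25
f 23 25 24
f 24 25 26
f 24 26 12
f 25 9 27
f 25 27 26
f 26 27 28
f 26 28 12
f 27 9 29
f 27 29 28
f 28 29 30
f 28 30 12
f 29 9 31
f 29 31 30
f 30 31 32
f 30 32 12
f 31 9 33
f 31 33 32
f 32 33 34
f 32 34 12
f 33 9 10
f 33 10 34
f 34 10 11
f 34 11 12
f 36 38 35
f 39 36 35
f 35 38 37
f 37 39 35
f 36 42 38
f 40 36 39
f 40 42 36
f 38 42 37
f 41 39 37
f 37 42 41
f 41 40 39
f 42 40 41
f 43 80 59
f 80 54 83
f 59 83 48
f 80 83 59
f 43 59 55
f 59 48 60
f 55 60 44
f 59 60 55
f 43 55 64
f 55 44 65
f 64 65 50
f 55 65 64
f 43 64 76
f 64 50 79
f 76 79 53
f 64 79 76
f 43 76 80
f 76 53 84
f 80 84 54
f 76 84 80
f 44 60 71
f 60 48 74
f 71 74 52
f 60 74 71
f 48 83 61
f 83 54 82
f 61 82 47
f 83 82 61
f 54 84 81
f 84 53 77
f 81 77 45
f 84 77 81
f 53 79 78
f 79 50 66
f 78 66 49
f 79 66 78
f 50 65 70
f 65 44 67
f 70 67 51
f 65 67 70
f 46 72 58
f 72 52 73
f 58 73 47
f 72 73 58
f 46 58 56
f 58 47 57
f 56 57 45
f 58 57 56
f 46 56 63
f 56 45 62
f 63 62 49
f 56 62 63
f 46 63 68
f 63 49 69
f 68 69 51
f 63 69 68
f 46 68 72
f 68 51 75
f 72 75 52
f 68 75 72
f 47 73 61
f 73 52 74
f 61 74 48
f 73 74 61
f 45 57 81
f 57 47 82
f 81 82 54
f 57 82 81
f 49 62 78
f 62 45 77
f 78 77 53
f 62 77 78
f 51 69 70
f 69 49 66
f 70 66 50
f 69 66 70
f 52 75 71
f 75 51 67
f 71 67 44
f 75 67 71



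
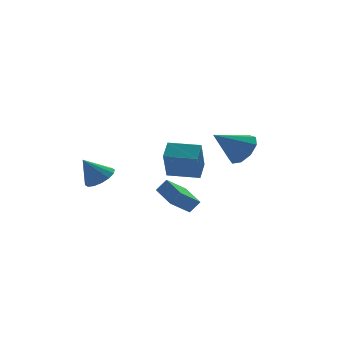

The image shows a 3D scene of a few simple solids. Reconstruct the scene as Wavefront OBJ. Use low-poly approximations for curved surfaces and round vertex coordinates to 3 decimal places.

v 2.604 1.228 1.591
v 3.152 2.044 2.168
v 1.163 2.166 1.633
v 1.711 2.982 2.21
v 3.109 2.078 -0.09
v 3.657 2.894 0.487
v 1.668 3.016 -0.048
v 2.216 3.832 0.529
v 4.759 0.597 2.163
v 5.371 0.404 2.981
v 3.201 0.623 3.337
v 5.31 1.106 2.884
v 4.99 1.57 2.449
v 4.562 1.578 1.881
v 4.226 1.128 1.445
v 4.139 0.429 1.345
v 4.342 -0.192 1.628
v 4.74 -0.443 2.162
v 5.146 -0.208 2.696
v 0.913 -2.079 -0.527
v -0.169 -2.332 0.307
v 0.785 -0.504 -0.216
v -0.297 -0.758 0.619
v 1.417 -2.162 0.101
v 0.335 -2.416 0.936
v 1.289 -0.588 0.413
v 0.207 -0.841 1.247
v -1.967 2.674 0.442
v -1.255 2.499 0.928
v -2.793 2.806 1.698
v -1.256 2.952 0.88
v -1.447 3.33 0.715
v -1.778 3.533 0.476
v -2.159 3.506 0.228
v -2.489 3.256 0.037
v -2.678 2.85 -0.045
v -2.677 2.397 0.003
v -2.486 2.019 0.168
v -2.155 1.816 0.407
v -1.774 1.843 0.655
v -1.444 2.093 0.846
f 2 4 1
f 5 2 1
f 1 4 3
f 3 5 1
f 2 8 4
f 6 2 5
f 6 8 2
f 4 8 3
f 7 5 3
f 3 8 7
f 7 6 5
f 8 6 7
f 10 9 12
f 10 12 11
f 12 9 13
f 12 13 11
f 13 9 14
f 13 14 11
f 14 9 15
f 14 15 11
f 15 9 16
f 15 16 11
f 16 9 17
f 16 17 11
f 17 9 18
f 17 18 11
f 18 9 19
f 18 19 11
f 19 9 10
f 19 10 11
f 21 23 20
f 24 21 20
f 20 23 22
f 22 24 20
f 21 27 23
f 25 21 24
f 25 27 21
f 23 27 22
f 26 24 22
f 22 27 26
f 26 25 24
f 27 25 26
f 29 28 31
f 29 31 30
f 31 28 32
f 31 32 30
f 32 28 33
f 32 33 30
f 33 28 34
f 33 34 30
f 34 28 35
f 34 35 30
f 35 28 36
f 35 36 30
f 36 28 37
f 36 37 30
f 37 28 38
f 37 38 30
f 38 28 39
f 38 39 30
f 39 28 40
f 39 40 30
f 40 28 41
f 40 41 30
f 41 28 29
f 41 29 30



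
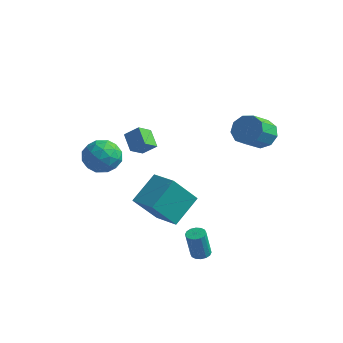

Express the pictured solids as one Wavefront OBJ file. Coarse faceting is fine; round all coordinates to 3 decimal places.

v 0.09 -3.616 -2.265
v -0.474 -4.874 -0.563
v 0.263 -2.034 -1.038
v -0.301 -3.292 0.664
v 1.601 -3.968 -2.024
v 1.037 -5.226 -0.322
v 1.774 -2.386 -0.797
v 1.21 -3.644 0.905
v 2.683 -3.302 -4.098
v 3.172 -3.528 -4.13
v 3.107 -3.904 -2.474
v 2.617 -3.678 -2.442
v 3.22 -3.259 -4.067
v 3.155 -3.636 -2.411
v 3.124 -3.003 -4.013
v 3.058 -3.379 -2.356
v 2.91 -2.826 -3.981
v 2.844 -3.202 -2.325
v 2.635 -2.777 -3.981
v 2.569 -3.153 -2.324
v 2.372 -2.868 -4.012
v 2.307 -3.245 -2.356
v 2.193 -3.076 -4.066
v 2.128 -3.452 -2.41
v 2.145 -3.344 -4.129
v 2.08 -3.721 -2.473
v 2.242 -3.601 -4.184
v 2.176 -3.977 -2.527
v 2.456 -3.778 -4.215
v 2.39 -4.154 -2.559
v 2.731 -3.827 -4.216
v 2.665 -4.203 -2.559
v 2.993 -3.735 -4.184
v 2.928 -4.112 -2.528
v -1.611 -3.063 2.859
v -1.725 -3.925 3.41
v -0.911 -2.762 3.475
v -1.025 -3.624 4.026
v -0.795 -3.596 2.194
v -0.909 -4.458 2.745
v -0.095 -3.295 2.81
v -0.209 -4.157 3.361
v 2.003 2.982 1.613
v 2.822 2.667 1.199
v 2.775 1.343 2.113
v 1.957 1.658 2.527
v 2.964 3.032 1.735
v 2.918 1.708 2.649
v 2.657 3.374 2.213
v 2.61 2.049 3.128
v 2.044 3.532 2.411
v 1.997 2.207 3.325
v 1.412 3.433 2.236
v 1.365 2.108 3.15
v 1.056 3.123 1.768
v 1.01 1.799 2.683
v 1.144 2.747 1.229
v 1.097 1.423 2.143
v 1.634 2.482 0.869
v 1.587 1.157 1.783
v 2.297 2.45 0.857
v 2.25 1.126 1.771
v -3.67 -2.318 0.76
v -2.697 -2.913 0.641
v -4.583 -3.887 1.139
v -3.61 -4.482 1.02
v -3.742 -3.771 1.91
v -3.178 -2.802 1.675
v -4.102 -3.998 0.105
v -3.538 -3.029 -0.13
v -2.964 -3.951 0.236
v -2.742 -3.811 1.352
v -4.538 -2.989 0.428
v -4.316 -2.849 1.544
v -3.103 -2.478 0.667
v -4.177 -4.322 1.113
v -4.254 -3.905 1.636
v -3.683 -4.254 1.566
v -3.386 -2.413 1.275
v -2.814 -2.762 1.205
v -3.429 -3.267 1.951
v -4.466 -4.038 0.575
v -3.894 -4.387 0.505
v -3.597 -2.546 0.214
v -3.026 -2.895 0.144
v -3.851 -3.533 -0.171
v -2.689 -3.438 0.359
v -3.226 -4.36 0.582
v -3.514 -4.076 0.044
v -3.183 -3.506 -0.094
v -2.558 -3.355 1.015
v -3.095 -4.278 1.238
v -3.172 -3.86 1.761
v -2.841 -3.29 1.623
v -2.715 -3.966 0.777
v -4.185 -2.522 0.542
v -4.722 -3.445 0.765
v -4.439 -3.51 0.157
v -4.108 -2.94 0.019
v -4.054 -2.44 1.198
v -4.591 -3.362 1.421
v -4.097 -3.294 1.874
v -3.766 -2.724 1.736
v -4.565 -2.834 1.003
f 2 4 1
f 5 2 1
f 1 4 3
f 3 5 1
f 2 8 4
f 6 2 5
f 6 8 2
f 4 8 3
f 7 5 3
f 3 8 7
f 7 6 5
f 8 6 7
f 10 9 13
f 10 13 11
f 11 13 14
f 11 14 12
f 13 9 15
f 13 15 14
f 14 15 16
f 14 16 12
f 15 9 17
f 15 17 16
f 16 17 18
f 16 18 12
f 17 9 19
f 17 19 18
f 18 19 20
f 18 20 12
f 19 9 21
f 19 21 20
f 20 21 22
f 20 22 12
f 21 9 23
f 21 23 22
f 22 23 24
f 22 24 12
f 23 9 25
f 23 25 24
f 24 25 26
f 24 26 12
f 25 9 27
f 25 27 26
f 26 27 28
f 26 28 12
f 27 9 29
f 27 29 28
f 28 29 30
f 28 30 12
f 29 9 31
f 29 31 30
f 30 31 32
f 30 32 12
f 31 9 33
f 31 33 32
f 32 33 34
f 32 34 12
f 33 9 10
f 33 10 34
f 34 10 11
f 34 11 12
f 36 38 35
f 39 36 35
f 35 38 37
f 37 39 35
f 36 42 38
f 40 36 39
f 40 42 36
f 38 42 37
f 41 39 37
f 37 42 41
f 41 40 39
f 42 40 41
f 44 43 47
f 44 47 45
f 45 47 48
f 45 48 46
f 47 43 49
f 47 49 48
f 48 49 50
f 48 50 46
f 49 43 51
f 49 51 50
f 50 51 52
f 50 52 46
f 51 43 53
f 51 53 52
f 52 53 54
f 52 54 46
f 53 43 55
f 53 55 54
f 54 55 56
f 54 56 46
f 55 43 57
f 55 57 56
f 56 57 58
f 56 58 46
f 57 43 59
f 57 59 58
f 58 59 60
f 58 60 46
f 59 43 61
f 59 61 60
f 60 61 62
f 60 62 46
f 61 43 44
f 61 44 62
f 62 44 45
f 62 45 46
f 63 100 79
f 100 74 103
f 79 103 68
f 100 103 79
f 63 79 75
f 79 68 80
f 75 80 64
f 79 80 75
f 63 75 84
f 75 64 85
f 84 85 70
f 75 85 84
f 63 84 96
f 84 70 99
f 96 99 73
f 84 99 96
f 63 96 100
f 96 73 104
f 100 104 74
f 96 104 100
f 64 80 91
f 80 68 94
f 91 94 72
f 80 94 91
f 68 103 81
f 103 74 102
f 81 102 67
f 103 102 81
f 74 104 101
f 104 73 97
f 101 97 65
f 104 97 101
f 73 99 98
f 99 70 86
f 98 86 69
f 99 86 98
f 70 85 90
f 85 64 87
f 90 87 71
f 85 87 90
f 66 92 78
f 92 72 93
f 78 93 67
f 92 93 78
f 66 78 76
f 78 67 77
f 76 77 65
f 78 77 76
f 66 76 83
f 76 65 82
f 83 82 69
f 76 82 83
f 66 83 88
f 83 69 89
f 88 89 71
f 83 89 88
f 66 88 92
f 88 71 95
f 92 95 72
f 88 95 92
f 67 93 81
f 93 72 94
f 81 94 68
f 93 94 81
f 65 77 101
f 77 67 102
f 101 102 74
f 77 102 101
f 69 82 98
f 82 65 97
f 98 97 73
f 82 97 98
f 71 89 90
f 89 69 86
f 90 86 70
f 89 86 90
f 72 95 91
f 95 71 87
f 91 87 64
f 95 87 91



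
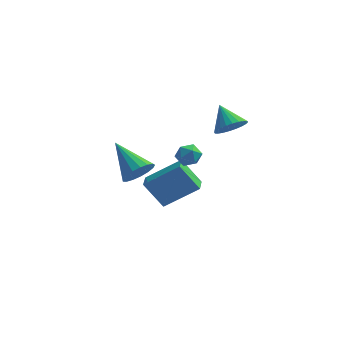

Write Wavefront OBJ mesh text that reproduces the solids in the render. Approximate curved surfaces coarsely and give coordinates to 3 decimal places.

v 0.865 -1.533 1.949
v 1.35 -1.276 2.3
v 0.81 -2.344 2.62
v 1.295 -2.087 2.971
v 0.712 -1.796 2.958
v 0.746 -1.294 2.543
v 1.414 -2.326 2.377
v 1.448 -1.824 1.962
v 1.69 -1.765 2.564
v 1.255 -1.438 2.924
v 0.905 -2.182 1.996
v 0.47 -1.855 2.356
v -1.643 1.592 -1.494
v -1.051 2.252 -1.575
v -2.937 2.888 -0.406
v -1.298 2.294 -1.919
v -1.624 2.175 -2.166
v -1.955 1.923 -2.259
v -2.214 1.595 -2.177
v -2.342 1.267 -1.938
v -2.311 1.013 -1.598
v -2.126 0.891 -1.234
v -1.83 0.931 -0.929
v -1.492 1.121 -0.754
v -1.188 1.42 -0.749
v -0.989 1.758 -0.914
v -0.939 2.058 -1.212
v -1.428 1.513 -2.259
v 0.25 1.809 -1.048
v -1.453 2.434 -2.449
v 0.225 2.729 -1.238
v -0.445 1.271 -3.562
v 1.233 1.566 -2.351
v -0.47 2.191 -3.752
v 1.208 2.487 -2.541
v 2.762 0.212 3.036
v 3.138 -0.139 3.674
v 2.138 1.088 3.884
v 3.349 0.088 3.595
v 3.47 0.334 3.431
v 3.484 0.562 3.207
v 3.388 0.736 2.956
v 3.197 0.831 2.718
v 2.94 0.831 2.528
v 2.655 0.738 2.415
v 2.387 0.564 2.397
v 2.176 0.337 2.476
v 2.054 0.091 2.64
v 2.04 -0.137 2.865
v 2.136 -0.311 3.115
v 2.328 -0.406 3.353
v 2.585 -0.407 3.543
v 2.869 -0.313 3.656
f 1 12 6
f 1 6 2
f 1 2 8
f 1 8 11
f 1 11 12
f 2 6 10
f 6 12 5
f 12 11 3
f 11 8 7
f 8 2 9
f 4 10 5
f 4 5 3
f 4 3 7
f 4 7 9
f 4 9 10
f 5 10 6
f 3 5 12
f 7 3 11
f 9 7 8
f 10 9 2
f 14 13 16
f 14 16 15
f 16 13 17
f 16 17 15
f 17 13 18
f 17 18 15
f 18 13 19
f 18 19 15
f 19 13 20
f 19 20 15
f 20 13 21
f 20 21 15
f 21 13 22
f 21 22 15
f 22 13 23
f 22 23 15
f 23 13 24
f 23 24 15
f 24 13 25
f 24 25 15
f 25 13 26
f 25 26 15
f 26 13 27
f 26 27 15
f 27 13 14
f 27 14 15
f 29 31 28
f 32 29 28
f 28 31 30
f 30 32 28
f 29 35 31
f 33 29 32
f 33 35 29
f 31 35 30
f 34 32 30
f 30 35 34
f 34 33 32
f 35 33 34
f 37 36 39
f 37 39 38
f 39 36 40
f 39 40 38
f 40 36 41
f 40 41 38
f 41 36 42
f 41 42 38
f 42 36 43
f 42 43 38
f 43 36 44
f 43 44 38
f 44 36 45
f 44 45 38
f 45 36 46
f 45 46 38
f 46 36 47
f 46 47 38
f 47 36 48
f 47 48 38
f 48 36 49
f 48 49 38
f 49 36 50
f 49 50 38
f 50 36 51
f 50 51 38
f 51 36 52
f 51 52 38
f 52 36 53
f 52 53 38
f 53 36 37
f 53 37 38

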